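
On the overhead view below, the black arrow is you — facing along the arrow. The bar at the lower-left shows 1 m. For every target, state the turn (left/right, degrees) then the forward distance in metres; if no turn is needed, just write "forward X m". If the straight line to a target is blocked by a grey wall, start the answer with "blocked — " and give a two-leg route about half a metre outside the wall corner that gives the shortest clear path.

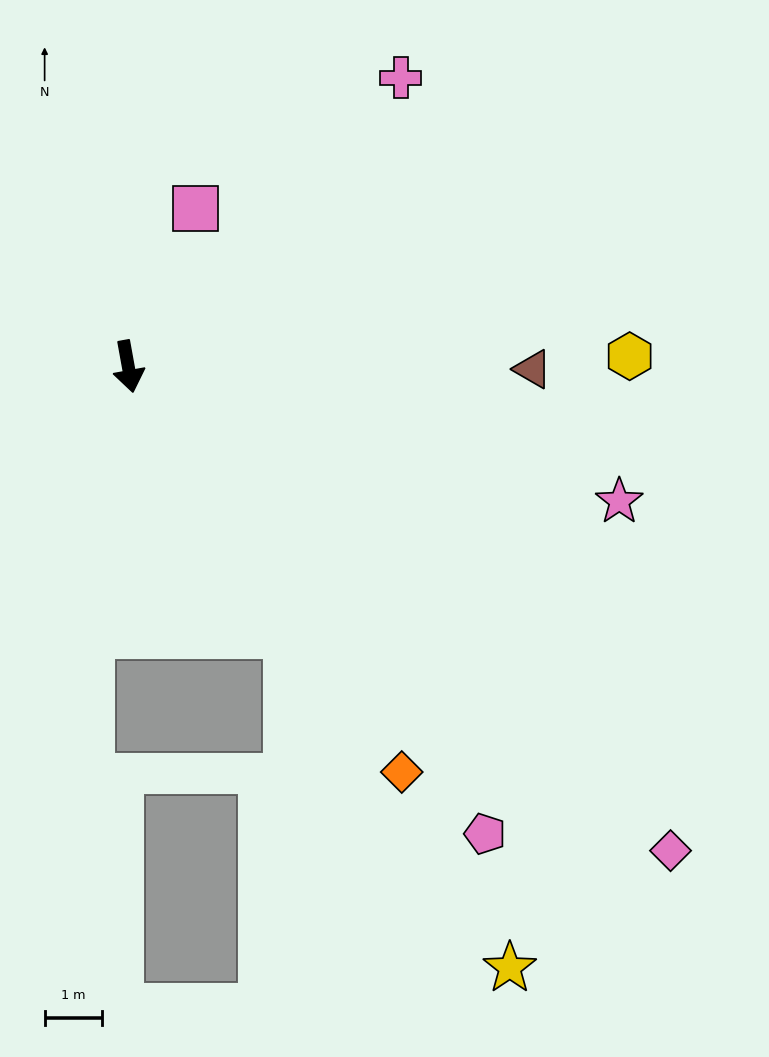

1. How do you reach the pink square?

turn left 147°, forward 3.0 m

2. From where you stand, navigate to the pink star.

turn left 64°, forward 8.9 m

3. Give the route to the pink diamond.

turn left 38°, forward 12.7 m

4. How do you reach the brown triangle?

turn left 79°, forward 7.0 m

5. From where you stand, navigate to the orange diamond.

turn left 24°, forward 8.5 m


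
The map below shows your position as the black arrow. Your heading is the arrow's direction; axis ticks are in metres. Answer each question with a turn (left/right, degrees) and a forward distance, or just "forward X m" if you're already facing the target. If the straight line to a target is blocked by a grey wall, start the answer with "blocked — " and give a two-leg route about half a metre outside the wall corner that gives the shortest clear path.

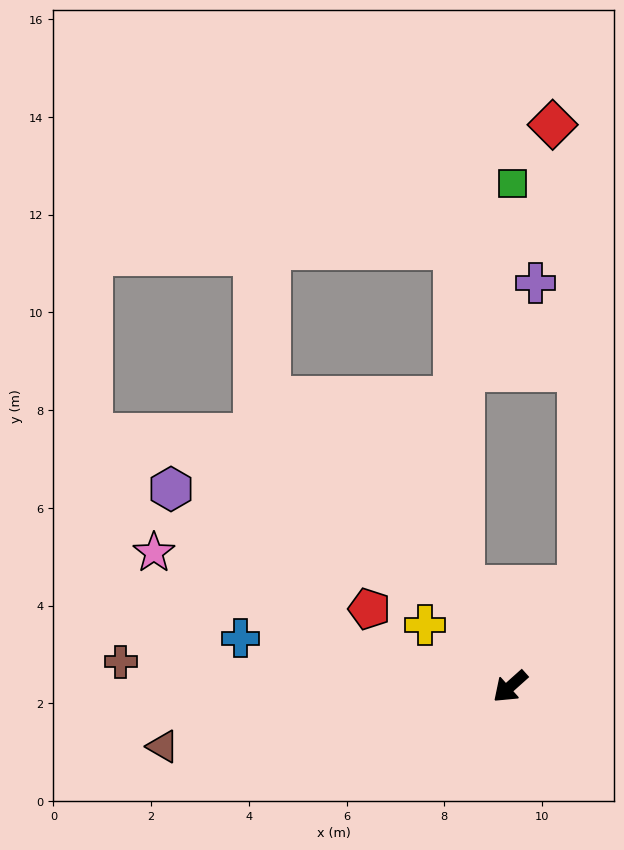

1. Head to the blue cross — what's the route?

turn right 52°, forward 5.6 m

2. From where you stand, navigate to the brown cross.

turn right 45°, forward 8.0 m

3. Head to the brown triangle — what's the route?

turn right 32°, forward 7.2 m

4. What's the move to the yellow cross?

turn right 78°, forward 2.2 m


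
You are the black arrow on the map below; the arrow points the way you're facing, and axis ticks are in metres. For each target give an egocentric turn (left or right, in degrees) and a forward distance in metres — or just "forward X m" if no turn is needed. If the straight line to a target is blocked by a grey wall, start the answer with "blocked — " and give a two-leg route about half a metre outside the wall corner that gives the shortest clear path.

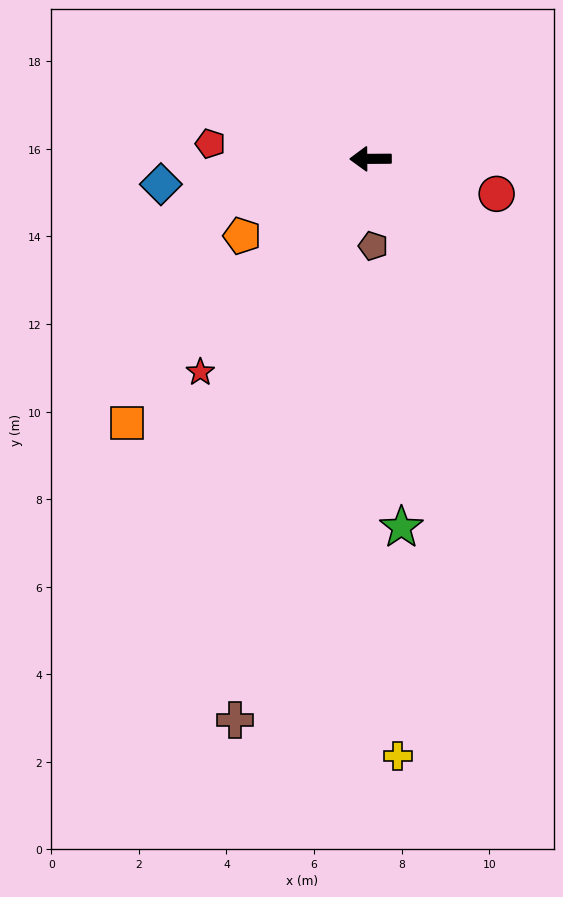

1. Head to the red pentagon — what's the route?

turn right 6°, forward 3.7 m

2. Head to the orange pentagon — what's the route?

turn left 31°, forward 3.4 m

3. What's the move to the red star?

turn left 51°, forward 6.2 m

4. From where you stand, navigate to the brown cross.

turn left 76°, forward 13.2 m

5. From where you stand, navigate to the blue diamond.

turn left 7°, forward 4.8 m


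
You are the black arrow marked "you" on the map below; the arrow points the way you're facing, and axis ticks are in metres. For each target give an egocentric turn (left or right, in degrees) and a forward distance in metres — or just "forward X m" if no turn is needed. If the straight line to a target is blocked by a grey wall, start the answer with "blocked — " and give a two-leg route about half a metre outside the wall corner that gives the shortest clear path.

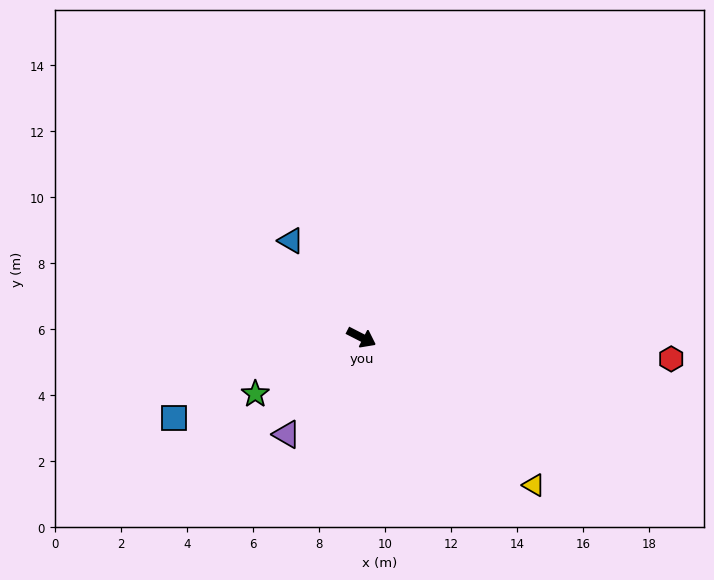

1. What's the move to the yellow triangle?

turn right 14°, forward 6.9 m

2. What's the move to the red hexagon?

turn left 23°, forward 9.4 m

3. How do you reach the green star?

turn right 125°, forward 3.6 m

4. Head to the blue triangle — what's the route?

turn left 153°, forward 3.6 m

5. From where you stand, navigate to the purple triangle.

turn right 101°, forward 3.7 m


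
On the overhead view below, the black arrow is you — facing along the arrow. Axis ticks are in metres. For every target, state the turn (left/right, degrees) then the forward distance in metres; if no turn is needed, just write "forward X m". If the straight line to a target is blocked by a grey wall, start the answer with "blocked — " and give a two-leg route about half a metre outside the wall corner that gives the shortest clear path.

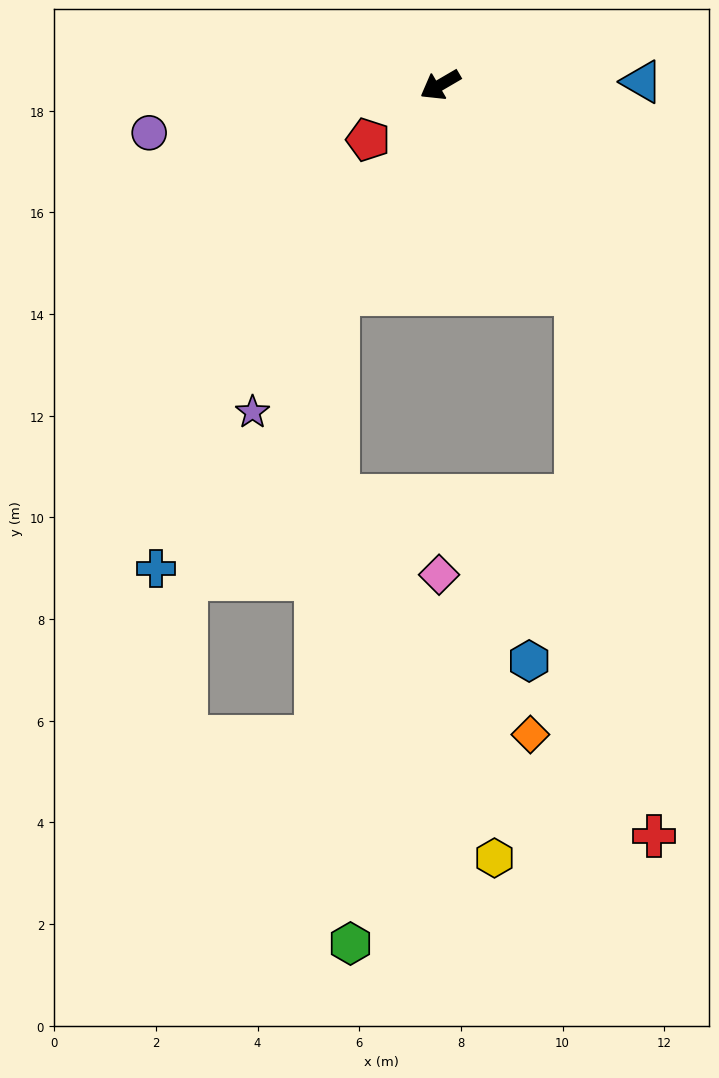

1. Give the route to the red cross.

blocked — turn left 93°, forward 4.9 m, then turn right 25°, forward 10.8 m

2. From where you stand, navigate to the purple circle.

turn right 21°, forward 5.8 m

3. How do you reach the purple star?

turn left 30°, forward 7.4 m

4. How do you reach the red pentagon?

turn left 7°, forward 1.8 m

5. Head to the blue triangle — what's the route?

turn left 151°, forward 4.0 m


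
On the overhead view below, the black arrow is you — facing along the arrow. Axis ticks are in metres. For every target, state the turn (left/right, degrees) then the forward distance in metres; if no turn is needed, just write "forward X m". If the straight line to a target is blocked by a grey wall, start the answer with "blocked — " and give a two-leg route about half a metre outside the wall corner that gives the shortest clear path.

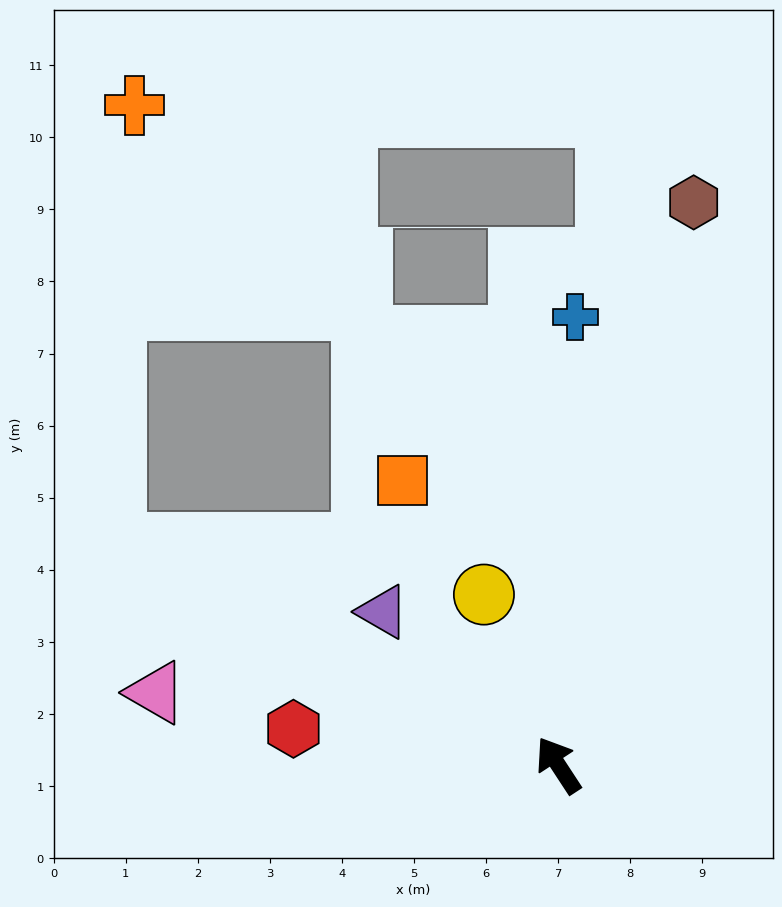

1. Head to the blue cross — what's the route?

turn right 35°, forward 6.2 m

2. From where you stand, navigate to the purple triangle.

turn left 16°, forward 3.2 m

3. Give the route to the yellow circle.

turn right 10°, forward 2.6 m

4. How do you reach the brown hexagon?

turn right 47°, forward 8.0 m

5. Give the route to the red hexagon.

turn left 49°, forward 3.7 m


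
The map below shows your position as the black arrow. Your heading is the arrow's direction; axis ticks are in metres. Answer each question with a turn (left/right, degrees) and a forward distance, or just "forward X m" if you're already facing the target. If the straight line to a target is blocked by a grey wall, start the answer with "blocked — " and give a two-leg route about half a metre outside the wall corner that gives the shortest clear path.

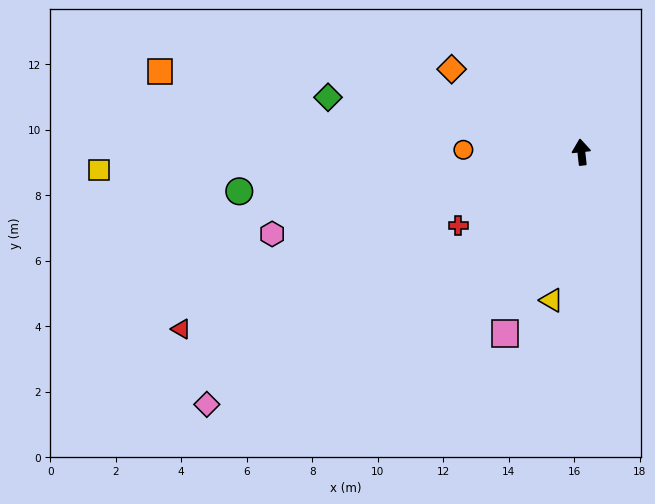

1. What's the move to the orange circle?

turn left 83°, forward 3.6 m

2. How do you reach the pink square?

turn left 151°, forward 6.0 m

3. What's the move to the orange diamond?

turn left 51°, forward 4.7 m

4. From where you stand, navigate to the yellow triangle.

turn left 162°, forward 4.6 m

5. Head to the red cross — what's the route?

turn left 115°, forward 4.4 m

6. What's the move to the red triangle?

turn left 108°, forward 13.4 m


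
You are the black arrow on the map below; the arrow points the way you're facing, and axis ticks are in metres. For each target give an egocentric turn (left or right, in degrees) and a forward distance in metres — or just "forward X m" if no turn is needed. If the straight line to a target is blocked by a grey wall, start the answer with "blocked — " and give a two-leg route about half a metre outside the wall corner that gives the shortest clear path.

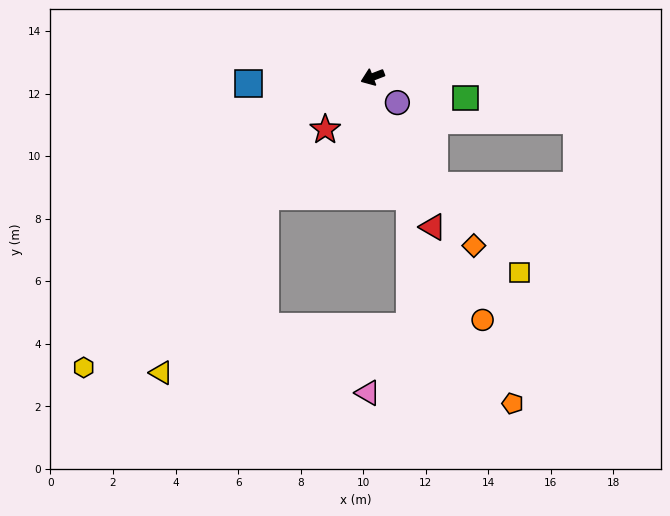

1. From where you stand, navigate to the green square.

turn left 146°, forward 3.0 m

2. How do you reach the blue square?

turn right 18°, forward 4.0 m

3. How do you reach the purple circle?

turn left 113°, forward 1.1 m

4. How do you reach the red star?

turn left 27°, forward 2.3 m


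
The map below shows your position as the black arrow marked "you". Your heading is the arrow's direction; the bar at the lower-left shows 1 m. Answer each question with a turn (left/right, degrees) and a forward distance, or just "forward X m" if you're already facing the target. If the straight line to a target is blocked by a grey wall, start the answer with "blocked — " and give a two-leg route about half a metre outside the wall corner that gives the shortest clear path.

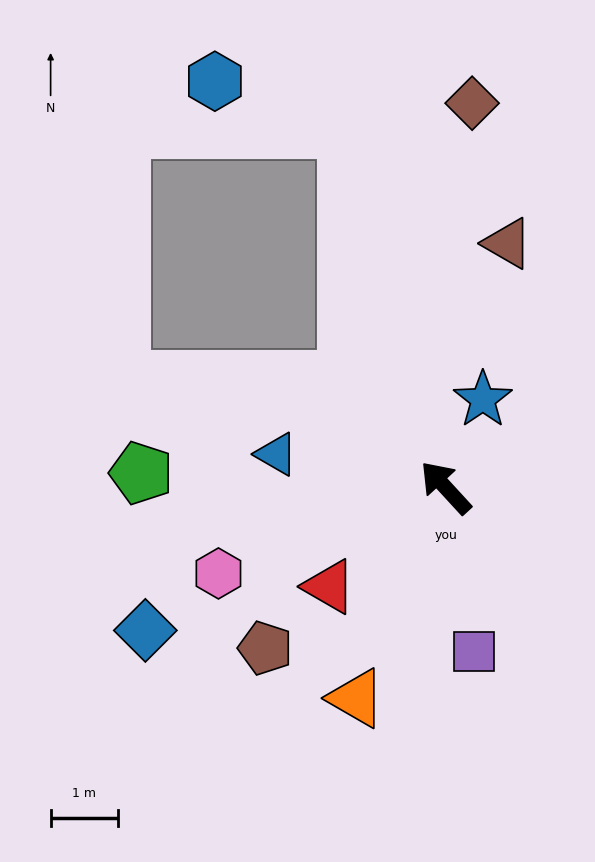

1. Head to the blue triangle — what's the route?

turn left 36°, forward 2.5 m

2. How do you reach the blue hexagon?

blocked — turn right 27°, forward 5.5 m, then turn left 54°, forward 2.1 m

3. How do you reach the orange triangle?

turn left 114°, forward 3.4 m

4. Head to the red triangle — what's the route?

turn left 88°, forward 2.3 m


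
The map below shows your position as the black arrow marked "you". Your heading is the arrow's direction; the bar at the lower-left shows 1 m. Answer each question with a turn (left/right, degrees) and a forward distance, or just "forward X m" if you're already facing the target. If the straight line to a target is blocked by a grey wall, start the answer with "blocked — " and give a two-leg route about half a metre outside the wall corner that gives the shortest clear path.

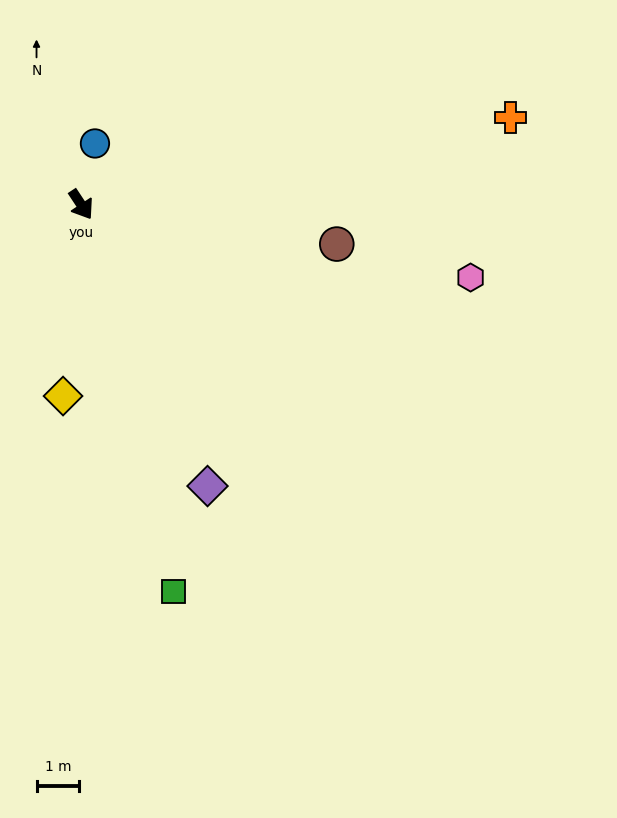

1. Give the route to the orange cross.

turn left 68°, forward 10.3 m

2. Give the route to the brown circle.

turn left 48°, forward 6.1 m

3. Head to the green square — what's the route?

turn right 20°, forward 9.4 m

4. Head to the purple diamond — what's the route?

turn right 9°, forward 7.3 m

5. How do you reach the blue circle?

turn left 134°, forward 1.5 m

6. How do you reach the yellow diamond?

turn right 39°, forward 4.5 m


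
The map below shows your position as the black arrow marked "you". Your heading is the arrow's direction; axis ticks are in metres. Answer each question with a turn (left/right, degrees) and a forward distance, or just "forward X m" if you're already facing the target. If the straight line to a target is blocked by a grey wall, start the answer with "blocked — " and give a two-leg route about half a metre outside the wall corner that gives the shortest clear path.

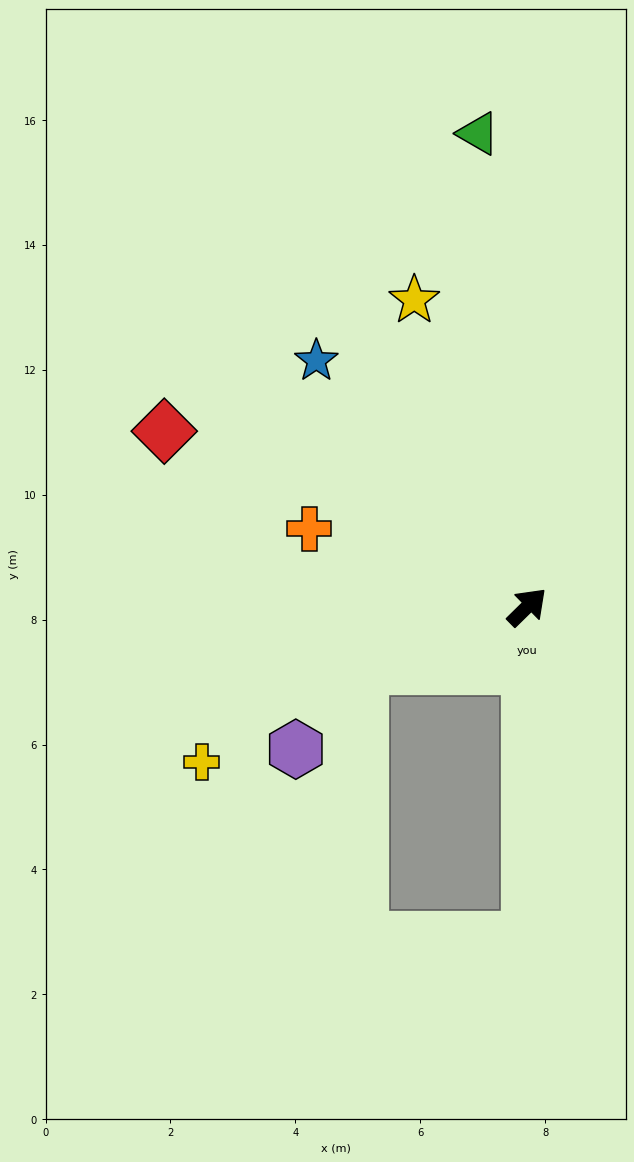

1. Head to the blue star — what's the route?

turn left 86°, forward 5.2 m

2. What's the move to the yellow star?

turn left 66°, forward 5.2 m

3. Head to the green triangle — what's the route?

turn left 51°, forward 7.6 m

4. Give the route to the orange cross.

turn left 116°, forward 3.7 m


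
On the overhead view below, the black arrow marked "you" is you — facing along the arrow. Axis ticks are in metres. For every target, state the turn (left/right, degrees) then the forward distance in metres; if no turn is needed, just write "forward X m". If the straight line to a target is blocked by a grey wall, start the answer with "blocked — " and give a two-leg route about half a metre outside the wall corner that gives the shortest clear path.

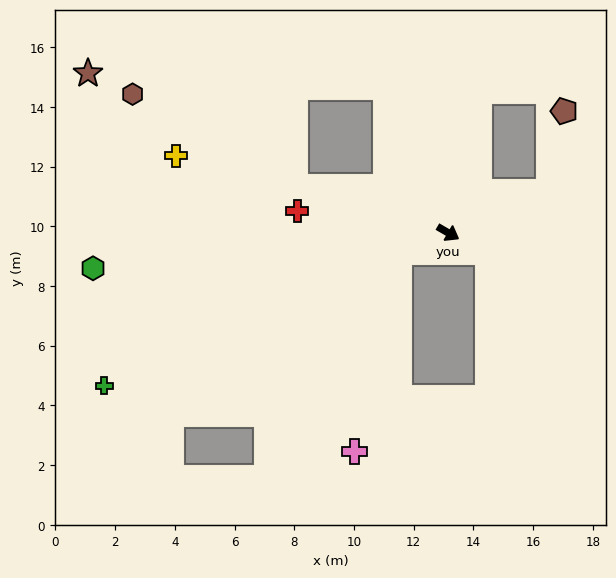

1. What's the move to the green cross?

turn right 126°, forward 12.6 m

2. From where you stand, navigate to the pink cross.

blocked — turn right 128°, forward 1.7 m, then turn left 55°, forward 6.8 m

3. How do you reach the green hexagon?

turn right 144°, forward 11.9 m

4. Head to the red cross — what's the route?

turn right 158°, forward 5.1 m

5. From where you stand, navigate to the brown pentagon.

blocked — turn left 53°, forward 3.6 m, then turn left 56°, forward 2.7 m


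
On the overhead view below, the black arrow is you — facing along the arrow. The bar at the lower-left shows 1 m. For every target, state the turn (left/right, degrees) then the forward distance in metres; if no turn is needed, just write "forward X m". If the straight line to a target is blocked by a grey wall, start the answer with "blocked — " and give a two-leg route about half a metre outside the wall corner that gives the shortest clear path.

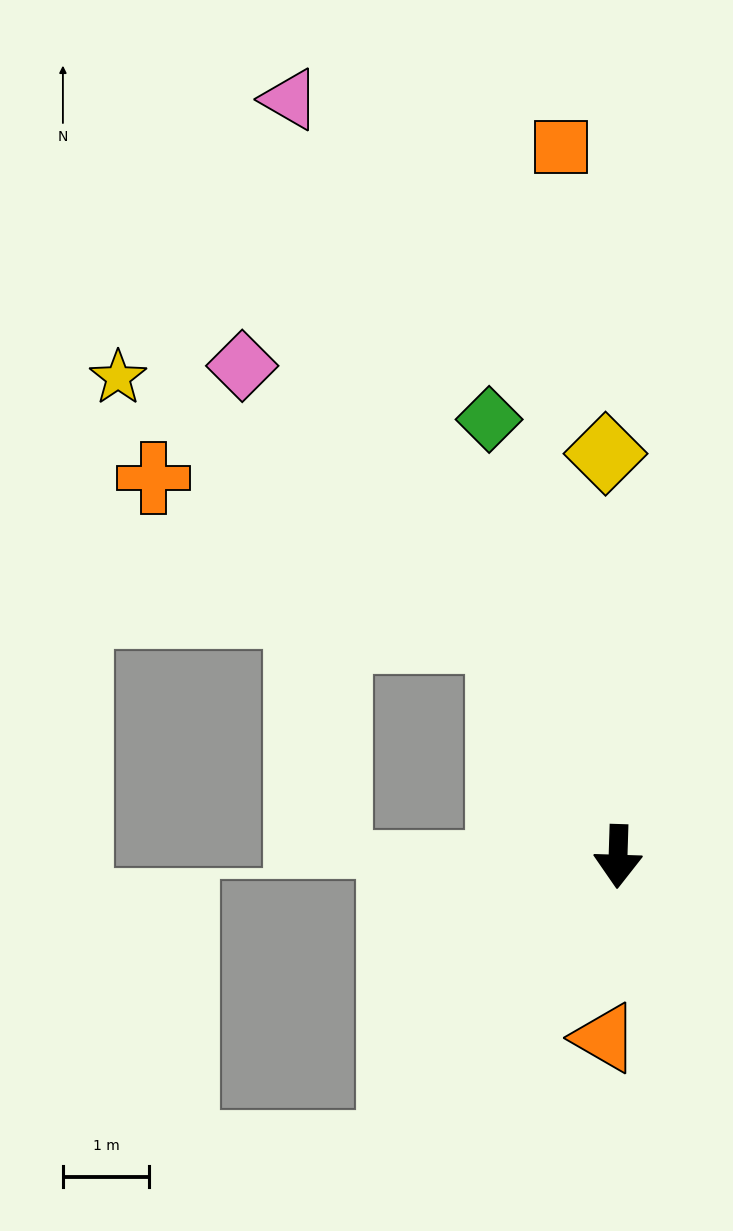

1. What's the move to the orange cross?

blocked — turn right 151°, forward 2.9 m, then turn left 38°, forward 4.4 m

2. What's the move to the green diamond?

turn right 162°, forward 5.3 m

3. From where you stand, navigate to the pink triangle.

turn right 155°, forward 9.6 m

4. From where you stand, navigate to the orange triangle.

turn right 2°, forward 2.1 m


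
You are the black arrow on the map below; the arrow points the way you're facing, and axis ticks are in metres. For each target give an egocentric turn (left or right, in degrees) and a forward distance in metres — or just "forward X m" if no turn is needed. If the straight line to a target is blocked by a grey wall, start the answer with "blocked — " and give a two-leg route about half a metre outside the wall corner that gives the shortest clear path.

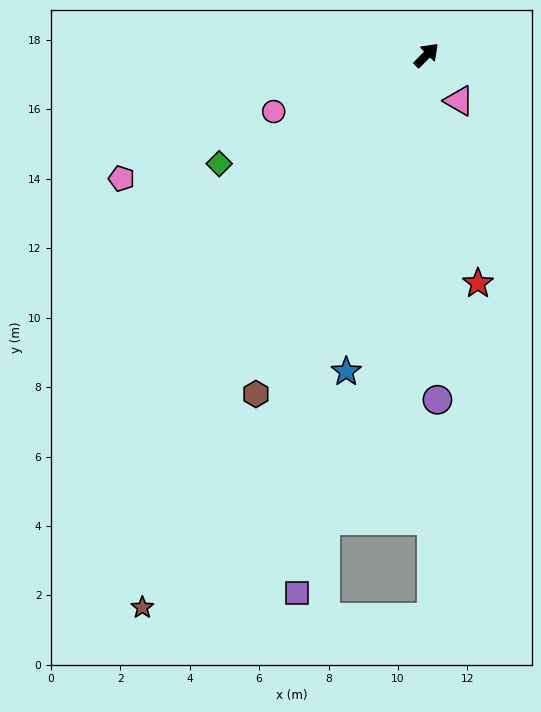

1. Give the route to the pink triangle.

turn right 100°, forward 1.6 m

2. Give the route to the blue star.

turn right 149°, forward 9.4 m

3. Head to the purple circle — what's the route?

turn right 133°, forward 9.9 m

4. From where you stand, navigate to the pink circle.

turn left 155°, forward 4.7 m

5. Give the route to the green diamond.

turn left 163°, forward 6.7 m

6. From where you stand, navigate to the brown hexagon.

turn right 162°, forward 10.9 m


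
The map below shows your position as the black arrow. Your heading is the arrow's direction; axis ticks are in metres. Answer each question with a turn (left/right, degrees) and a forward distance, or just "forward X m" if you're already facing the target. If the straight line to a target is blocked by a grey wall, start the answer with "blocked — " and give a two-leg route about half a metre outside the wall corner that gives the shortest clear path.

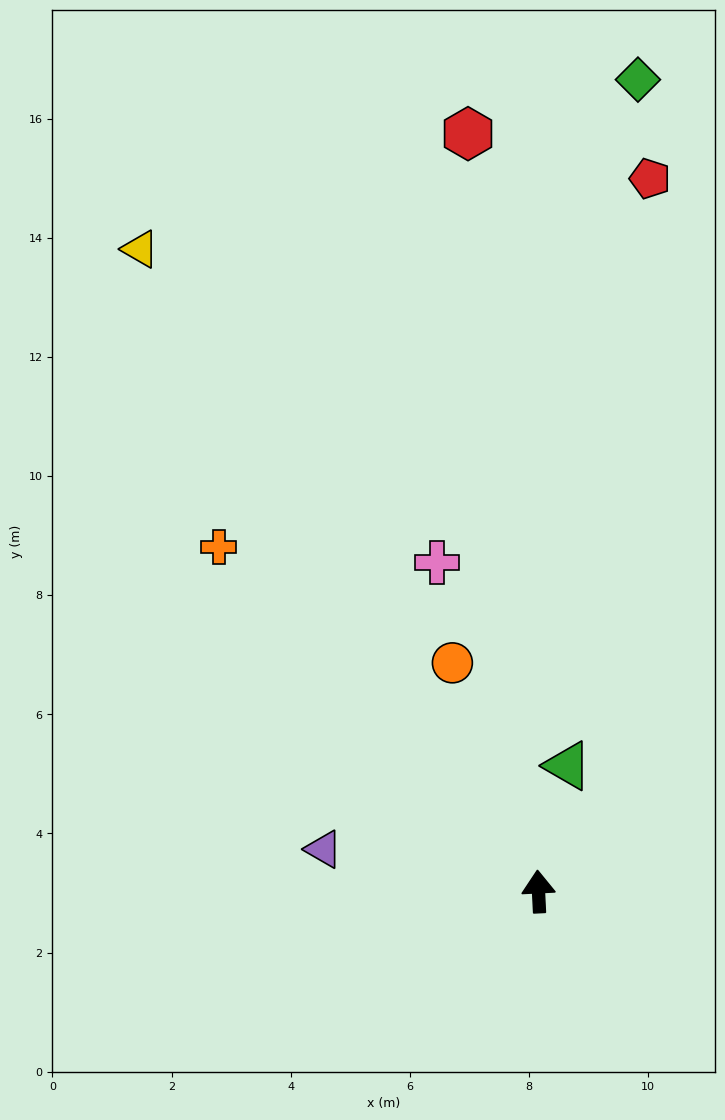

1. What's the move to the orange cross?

turn left 40°, forward 7.9 m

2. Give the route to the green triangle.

turn right 16°, forward 2.2 m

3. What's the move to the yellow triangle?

turn left 29°, forward 12.7 m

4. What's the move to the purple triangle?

turn left 76°, forward 3.7 m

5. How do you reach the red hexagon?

turn left 2°, forward 12.8 m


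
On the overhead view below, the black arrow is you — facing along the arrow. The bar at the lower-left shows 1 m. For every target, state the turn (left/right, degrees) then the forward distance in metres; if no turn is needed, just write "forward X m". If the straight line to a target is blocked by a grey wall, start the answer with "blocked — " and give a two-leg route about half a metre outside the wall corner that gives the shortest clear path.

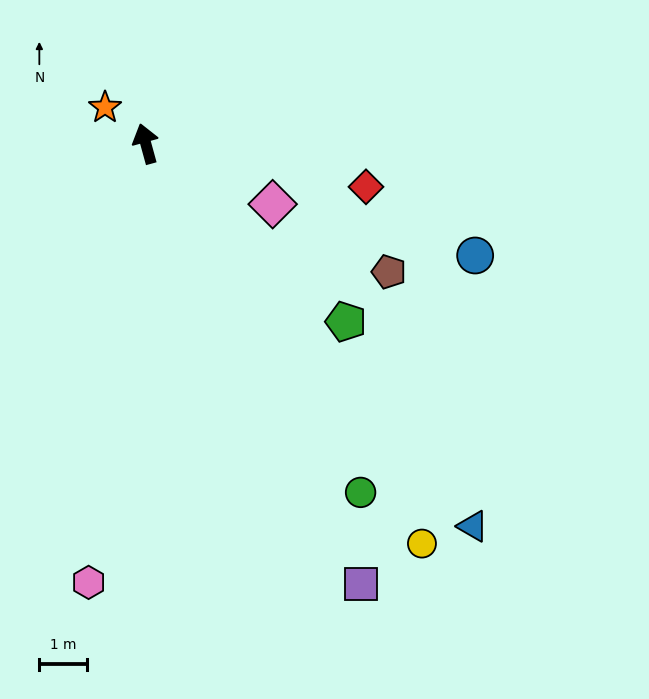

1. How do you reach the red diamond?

turn right 116°, forward 4.7 m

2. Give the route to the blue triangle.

turn right 155°, forward 10.6 m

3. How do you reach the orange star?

turn left 33°, forward 1.2 m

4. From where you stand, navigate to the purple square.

turn right 169°, forward 10.3 m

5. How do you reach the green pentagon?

turn right 147°, forward 5.7 m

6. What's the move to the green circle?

turn right 164°, forward 8.6 m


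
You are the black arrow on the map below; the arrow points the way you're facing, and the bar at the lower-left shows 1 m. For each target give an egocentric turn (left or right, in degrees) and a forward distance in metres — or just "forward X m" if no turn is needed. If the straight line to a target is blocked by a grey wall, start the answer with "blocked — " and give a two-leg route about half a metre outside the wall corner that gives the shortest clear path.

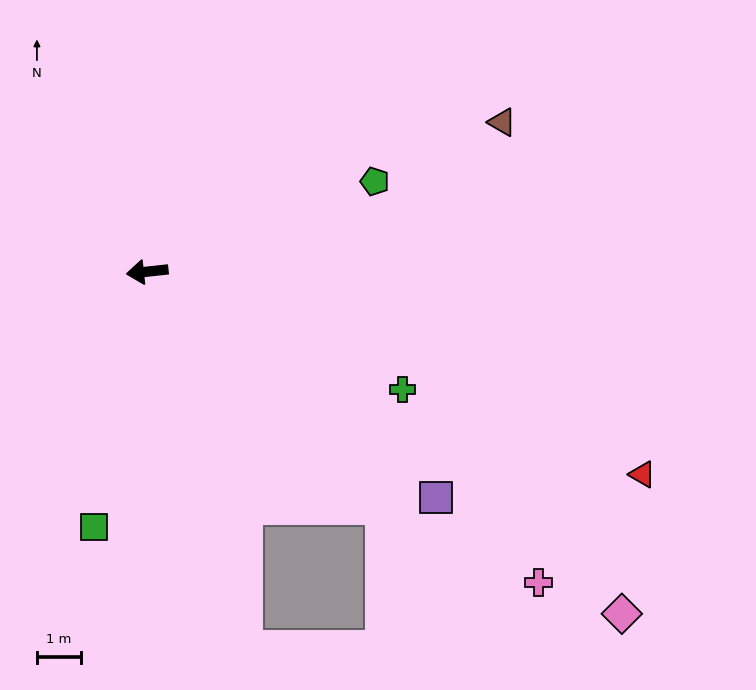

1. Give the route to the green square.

turn left 72°, forward 5.9 m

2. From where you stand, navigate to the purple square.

turn left 136°, forward 8.3 m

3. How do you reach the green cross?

turn left 149°, forward 6.4 m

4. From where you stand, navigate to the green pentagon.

turn right 165°, forward 5.6 m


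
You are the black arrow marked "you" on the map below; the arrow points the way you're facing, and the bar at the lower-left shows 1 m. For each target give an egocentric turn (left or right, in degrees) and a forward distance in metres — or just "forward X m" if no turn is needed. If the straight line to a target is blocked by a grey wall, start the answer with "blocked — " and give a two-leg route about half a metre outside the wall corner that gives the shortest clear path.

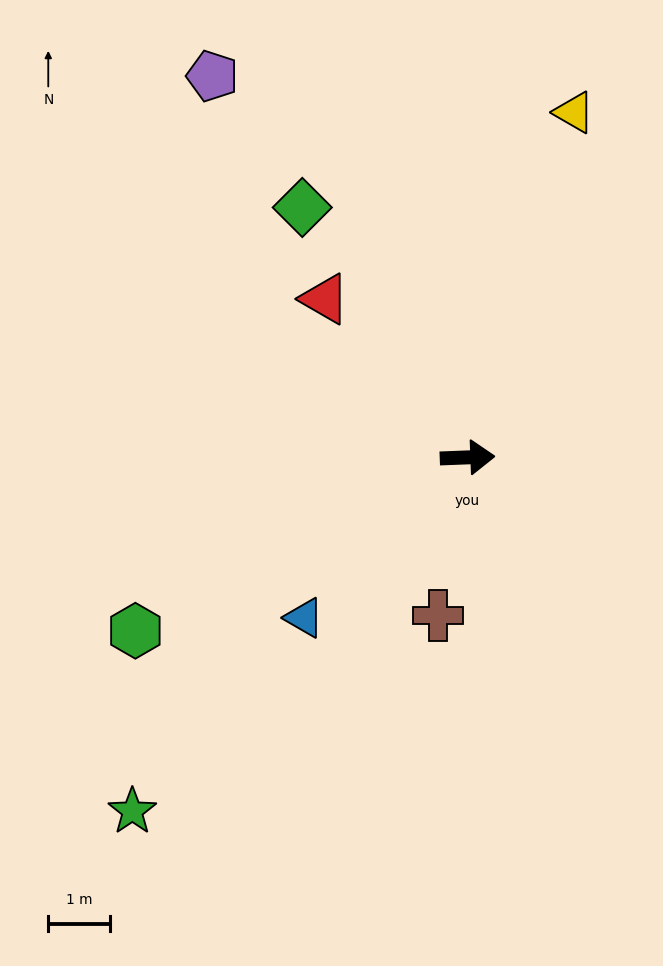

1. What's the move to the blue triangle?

turn right 138°, forward 3.7 m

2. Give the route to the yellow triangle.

turn left 71°, forward 5.8 m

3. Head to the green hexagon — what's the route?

turn right 155°, forward 6.0 m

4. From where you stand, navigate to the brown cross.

turn right 103°, forward 2.6 m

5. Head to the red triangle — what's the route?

turn left 130°, forward 3.4 m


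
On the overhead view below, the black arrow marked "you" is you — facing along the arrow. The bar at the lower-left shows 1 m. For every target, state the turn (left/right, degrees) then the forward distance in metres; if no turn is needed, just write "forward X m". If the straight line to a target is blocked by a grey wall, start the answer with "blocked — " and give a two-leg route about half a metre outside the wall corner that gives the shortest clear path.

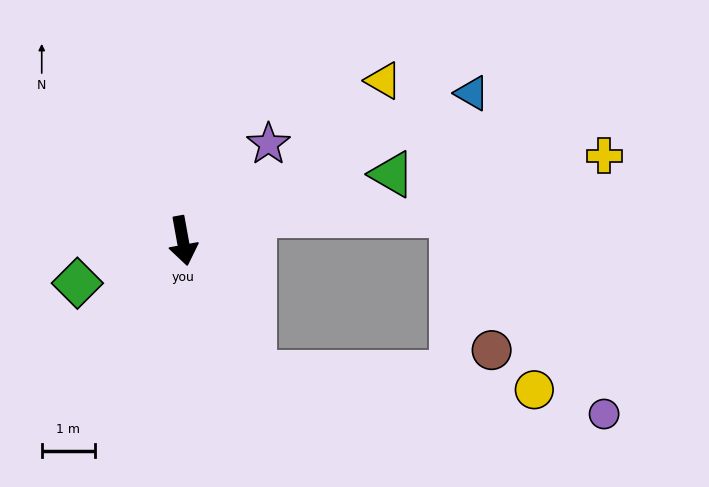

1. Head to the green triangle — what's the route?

turn left 97°, forward 4.1 m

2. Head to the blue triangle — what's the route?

turn left 107°, forward 6.1 m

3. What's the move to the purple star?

turn left 128°, forward 2.4 m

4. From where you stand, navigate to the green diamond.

turn right 78°, forward 2.1 m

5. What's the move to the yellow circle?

blocked — turn left 18°, forward 2.8 m, then turn left 58°, forward 5.3 m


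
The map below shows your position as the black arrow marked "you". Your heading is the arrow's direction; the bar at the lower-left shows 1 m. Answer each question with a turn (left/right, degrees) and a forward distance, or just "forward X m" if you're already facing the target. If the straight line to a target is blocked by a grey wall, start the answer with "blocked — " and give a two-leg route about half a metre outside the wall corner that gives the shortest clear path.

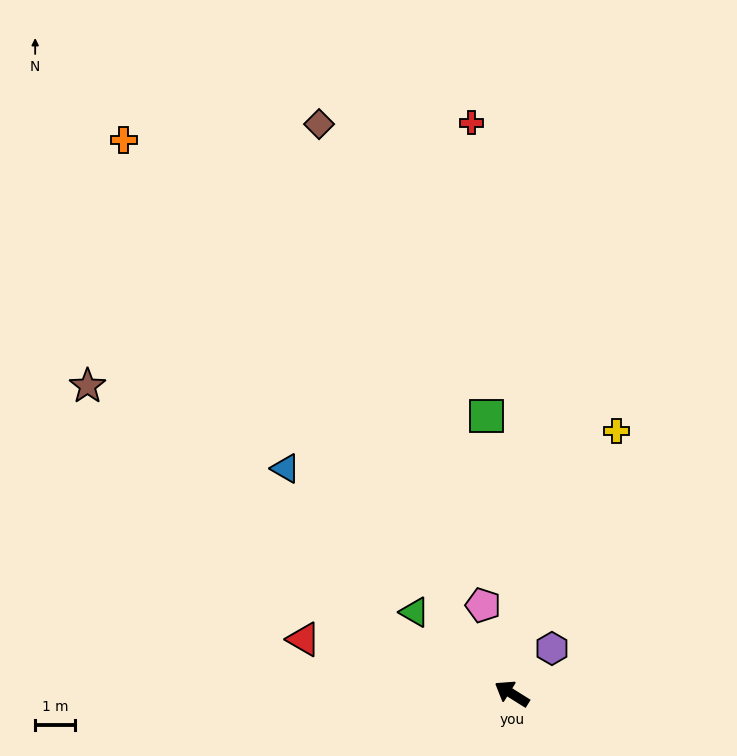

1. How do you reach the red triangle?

turn left 17°, forward 5.3 m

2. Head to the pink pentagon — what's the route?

turn right 40°, forward 2.3 m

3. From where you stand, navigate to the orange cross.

turn right 23°, forward 16.8 m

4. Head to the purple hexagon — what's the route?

turn right 100°, forward 1.5 m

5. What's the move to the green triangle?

turn right 8°, forward 3.2 m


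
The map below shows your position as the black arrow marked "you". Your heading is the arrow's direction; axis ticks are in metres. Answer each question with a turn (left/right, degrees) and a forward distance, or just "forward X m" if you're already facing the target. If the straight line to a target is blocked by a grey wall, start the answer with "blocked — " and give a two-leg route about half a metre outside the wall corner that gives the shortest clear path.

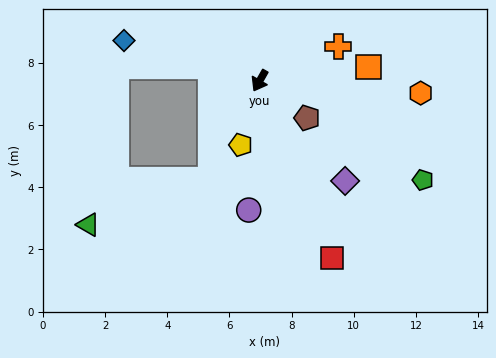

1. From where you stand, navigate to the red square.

turn left 52°, forward 6.1 m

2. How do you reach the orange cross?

turn left 143°, forward 2.8 m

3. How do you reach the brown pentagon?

turn left 81°, forward 1.9 m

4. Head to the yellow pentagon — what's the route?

turn left 13°, forward 2.2 m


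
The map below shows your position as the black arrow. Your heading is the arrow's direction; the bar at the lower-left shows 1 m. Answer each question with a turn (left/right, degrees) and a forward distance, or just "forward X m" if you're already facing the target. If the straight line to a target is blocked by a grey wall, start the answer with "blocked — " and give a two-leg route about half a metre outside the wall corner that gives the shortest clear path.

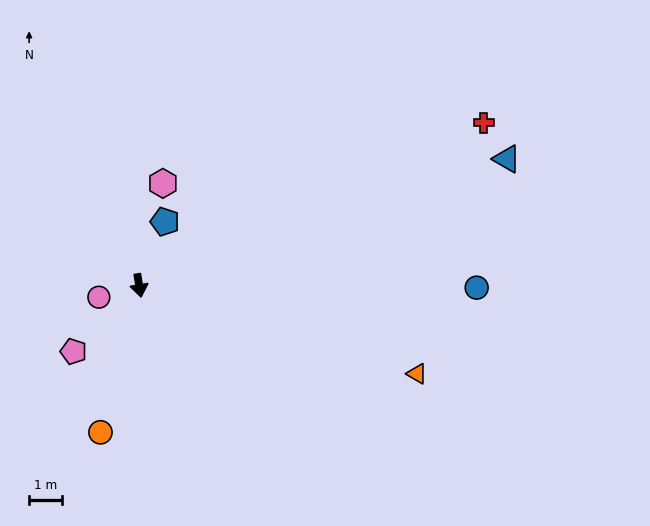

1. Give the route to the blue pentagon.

turn left 149°, forward 2.1 m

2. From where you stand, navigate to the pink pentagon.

turn right 54°, forward 2.8 m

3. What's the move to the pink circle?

turn right 83°, forward 1.3 m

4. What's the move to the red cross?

turn left 106°, forward 11.7 m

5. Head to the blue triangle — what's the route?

turn left 100°, forward 11.9 m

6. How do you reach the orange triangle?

turn left 63°, forward 8.9 m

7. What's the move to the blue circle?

turn left 80°, forward 10.3 m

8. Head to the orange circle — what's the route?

turn right 24°, forward 4.6 m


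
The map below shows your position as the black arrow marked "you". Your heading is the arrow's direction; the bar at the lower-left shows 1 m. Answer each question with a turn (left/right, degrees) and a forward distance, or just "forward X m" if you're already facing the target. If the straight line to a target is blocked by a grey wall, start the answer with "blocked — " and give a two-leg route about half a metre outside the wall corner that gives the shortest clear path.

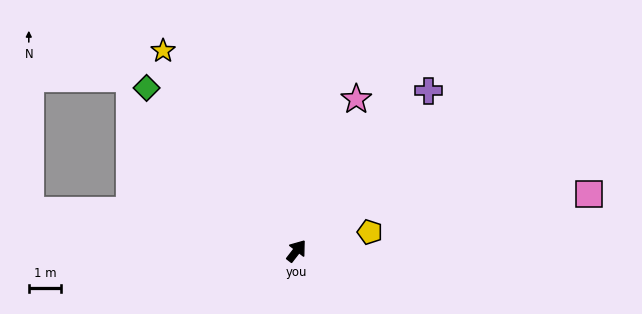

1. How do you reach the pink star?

turn left 16°, forward 5.0 m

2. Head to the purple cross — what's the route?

forward 6.4 m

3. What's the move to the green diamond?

turn left 80°, forward 6.8 m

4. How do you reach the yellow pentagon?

turn right 38°, forward 2.3 m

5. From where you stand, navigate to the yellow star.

turn left 71°, forward 7.4 m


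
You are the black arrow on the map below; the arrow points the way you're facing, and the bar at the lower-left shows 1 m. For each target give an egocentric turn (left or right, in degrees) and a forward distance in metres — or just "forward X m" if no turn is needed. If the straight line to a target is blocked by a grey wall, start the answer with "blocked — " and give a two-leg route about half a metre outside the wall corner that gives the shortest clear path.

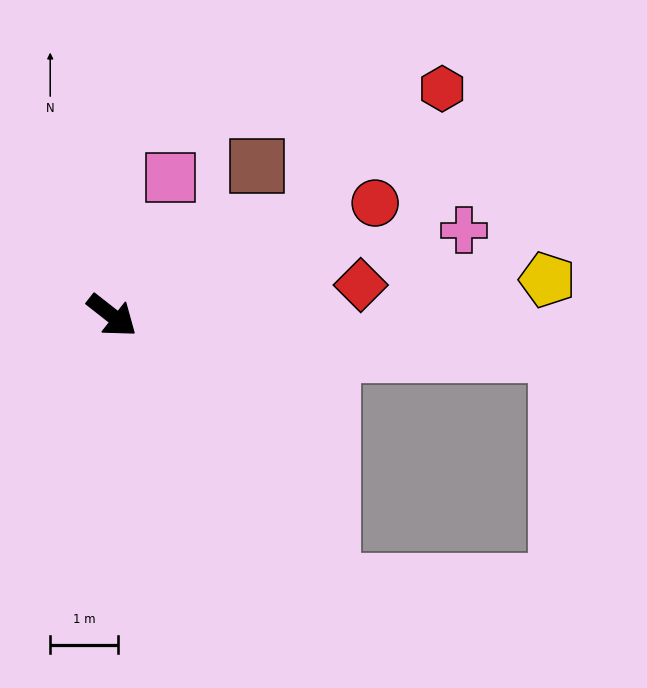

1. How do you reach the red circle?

turn left 61°, forward 4.2 m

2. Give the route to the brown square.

turn left 84°, forward 3.1 m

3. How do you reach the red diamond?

turn left 45°, forward 3.7 m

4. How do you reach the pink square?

turn left 105°, forward 2.2 m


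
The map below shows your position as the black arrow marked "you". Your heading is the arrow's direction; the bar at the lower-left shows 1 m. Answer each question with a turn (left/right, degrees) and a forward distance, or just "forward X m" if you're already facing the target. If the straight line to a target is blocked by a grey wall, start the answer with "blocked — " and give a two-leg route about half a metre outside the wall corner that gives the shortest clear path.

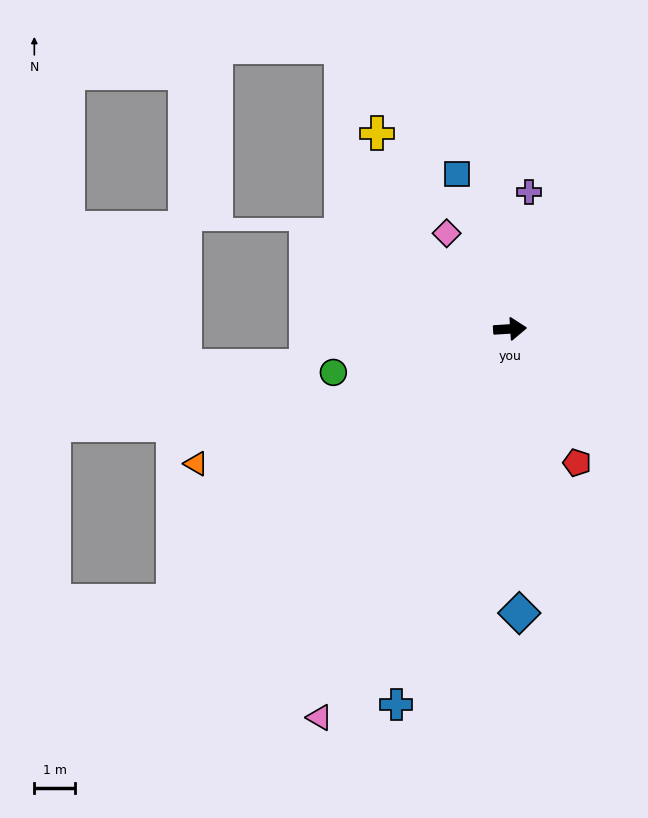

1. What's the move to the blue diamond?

turn right 92°, forward 7.0 m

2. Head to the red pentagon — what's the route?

turn right 67°, forward 3.7 m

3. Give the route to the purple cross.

turn left 78°, forward 3.4 m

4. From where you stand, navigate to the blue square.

turn left 105°, forward 4.0 m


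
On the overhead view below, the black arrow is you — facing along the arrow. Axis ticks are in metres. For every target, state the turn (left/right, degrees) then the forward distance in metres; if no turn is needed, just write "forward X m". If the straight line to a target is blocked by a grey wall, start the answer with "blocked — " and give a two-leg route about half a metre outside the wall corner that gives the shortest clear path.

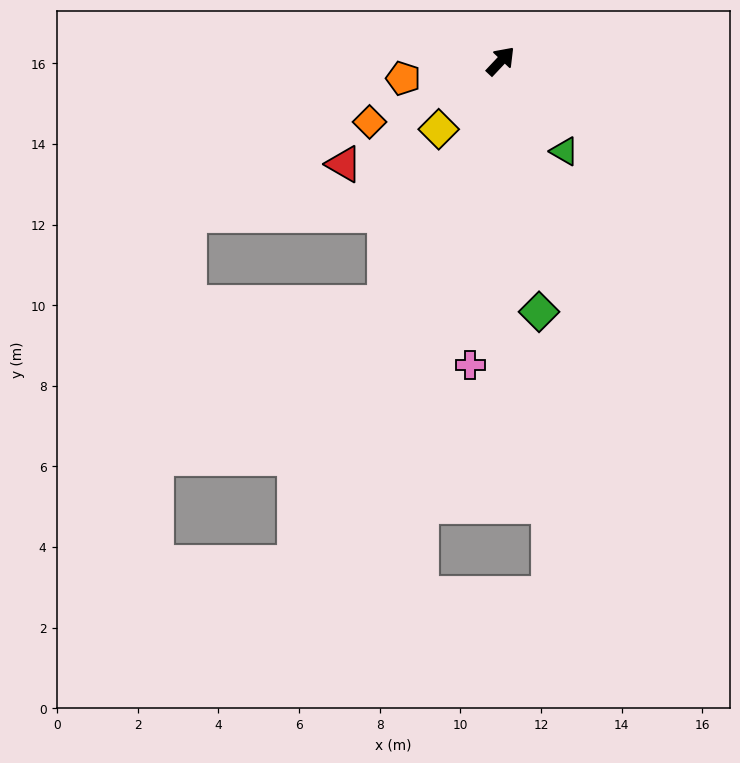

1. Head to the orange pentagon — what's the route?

turn left 143°, forward 2.5 m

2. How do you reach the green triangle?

turn right 102°, forward 2.7 m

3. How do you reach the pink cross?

turn right 143°, forward 7.6 m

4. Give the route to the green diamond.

turn right 128°, forward 6.3 m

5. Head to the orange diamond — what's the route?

turn left 158°, forward 3.6 m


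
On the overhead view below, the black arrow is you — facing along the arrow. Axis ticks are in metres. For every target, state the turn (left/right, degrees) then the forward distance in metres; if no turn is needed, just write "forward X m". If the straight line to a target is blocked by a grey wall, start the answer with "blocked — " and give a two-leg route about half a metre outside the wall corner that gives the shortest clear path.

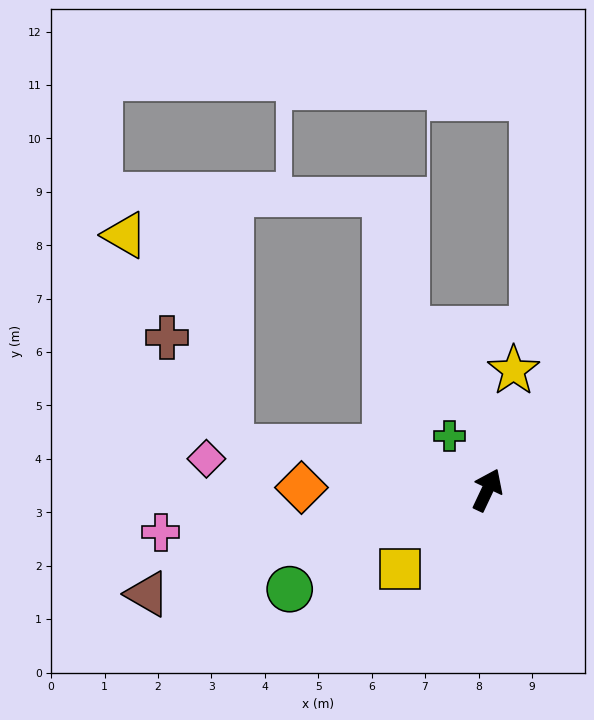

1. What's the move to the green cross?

turn left 61°, forward 1.2 m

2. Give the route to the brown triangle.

turn left 132°, forward 6.7 m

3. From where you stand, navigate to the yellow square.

turn left 157°, forward 2.2 m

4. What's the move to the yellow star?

turn left 13°, forward 2.3 m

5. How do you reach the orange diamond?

turn left 115°, forward 3.5 m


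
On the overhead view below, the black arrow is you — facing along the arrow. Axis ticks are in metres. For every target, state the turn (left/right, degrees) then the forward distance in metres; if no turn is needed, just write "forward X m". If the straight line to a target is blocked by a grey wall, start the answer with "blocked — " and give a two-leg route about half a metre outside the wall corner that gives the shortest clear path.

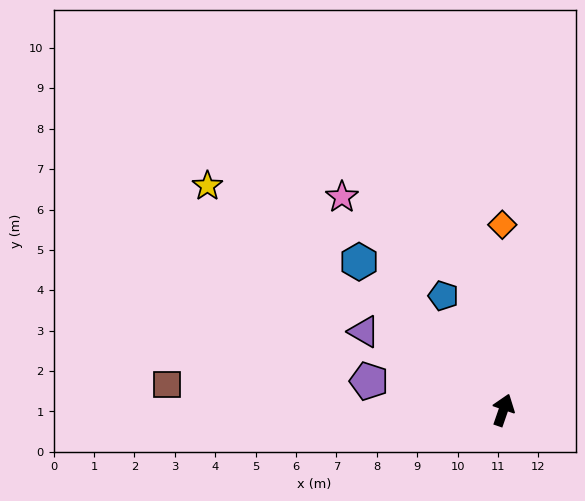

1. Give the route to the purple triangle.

turn left 80°, forward 4.0 m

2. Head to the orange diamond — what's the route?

turn left 19°, forward 4.6 m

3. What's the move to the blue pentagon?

turn left 47°, forward 3.2 m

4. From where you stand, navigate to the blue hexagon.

turn left 63°, forward 5.1 m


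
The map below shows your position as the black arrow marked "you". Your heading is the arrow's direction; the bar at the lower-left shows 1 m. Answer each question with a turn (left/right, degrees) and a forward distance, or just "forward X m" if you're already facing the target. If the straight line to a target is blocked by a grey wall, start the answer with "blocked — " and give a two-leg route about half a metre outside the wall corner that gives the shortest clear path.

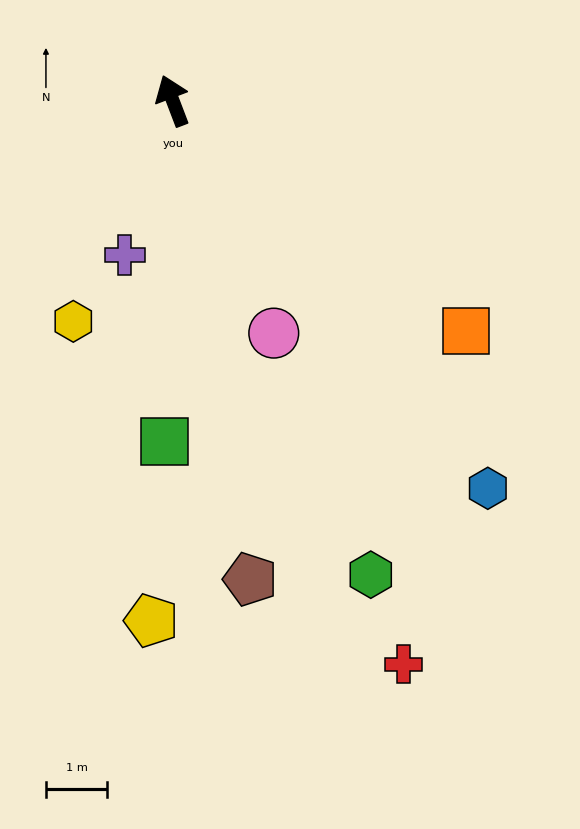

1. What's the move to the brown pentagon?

turn left 168°, forward 7.9 m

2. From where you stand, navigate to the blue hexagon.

turn right 162°, forward 8.1 m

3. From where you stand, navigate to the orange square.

turn right 149°, forward 6.1 m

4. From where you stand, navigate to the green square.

turn left 158°, forward 5.6 m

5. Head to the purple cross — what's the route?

turn left 142°, forward 2.6 m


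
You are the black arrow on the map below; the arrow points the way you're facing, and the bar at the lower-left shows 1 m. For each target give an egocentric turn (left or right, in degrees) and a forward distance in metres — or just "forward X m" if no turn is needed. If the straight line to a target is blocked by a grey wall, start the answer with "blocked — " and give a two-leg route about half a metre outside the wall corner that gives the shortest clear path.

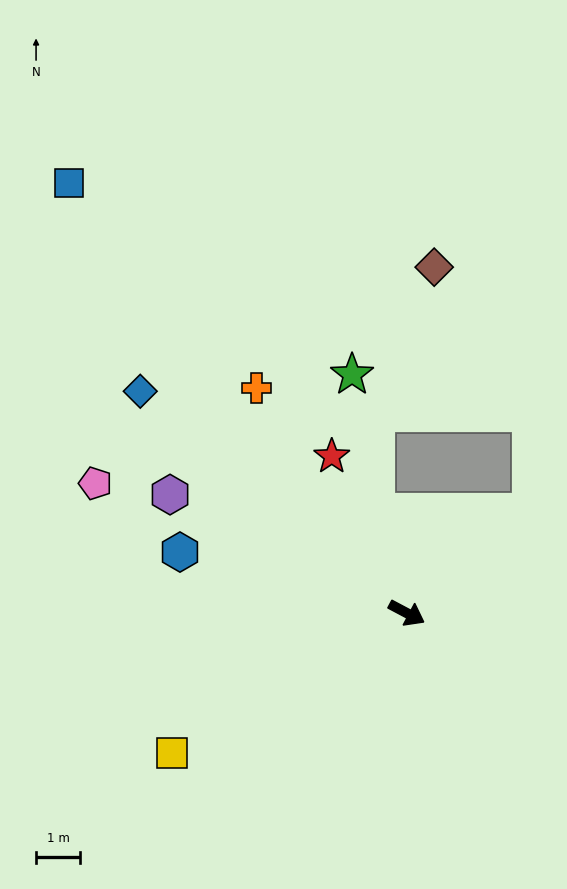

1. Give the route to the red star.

turn left 144°, forward 3.9 m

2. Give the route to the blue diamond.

turn left 168°, forward 7.8 m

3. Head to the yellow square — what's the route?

turn right 121°, forward 6.2 m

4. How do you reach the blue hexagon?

turn right 167°, forward 5.3 m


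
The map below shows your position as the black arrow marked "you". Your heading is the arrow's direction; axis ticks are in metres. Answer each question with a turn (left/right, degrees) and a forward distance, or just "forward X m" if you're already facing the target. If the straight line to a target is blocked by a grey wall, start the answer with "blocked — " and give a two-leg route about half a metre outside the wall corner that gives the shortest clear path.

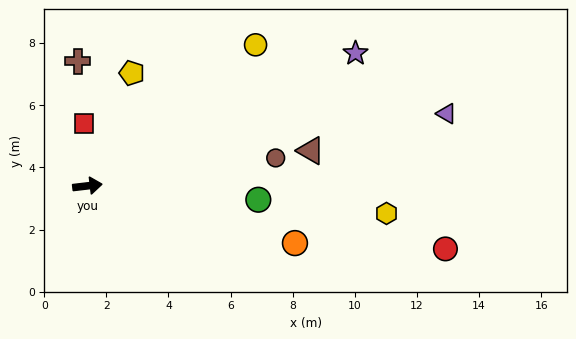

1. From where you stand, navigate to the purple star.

turn left 20°, forward 9.6 m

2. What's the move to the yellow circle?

turn left 33°, forward 7.1 m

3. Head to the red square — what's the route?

turn left 86°, forward 2.0 m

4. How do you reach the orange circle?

turn right 22°, forward 6.9 m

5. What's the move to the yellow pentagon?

turn left 62°, forward 3.9 m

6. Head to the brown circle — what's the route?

forward 6.1 m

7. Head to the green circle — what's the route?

turn right 11°, forward 5.5 m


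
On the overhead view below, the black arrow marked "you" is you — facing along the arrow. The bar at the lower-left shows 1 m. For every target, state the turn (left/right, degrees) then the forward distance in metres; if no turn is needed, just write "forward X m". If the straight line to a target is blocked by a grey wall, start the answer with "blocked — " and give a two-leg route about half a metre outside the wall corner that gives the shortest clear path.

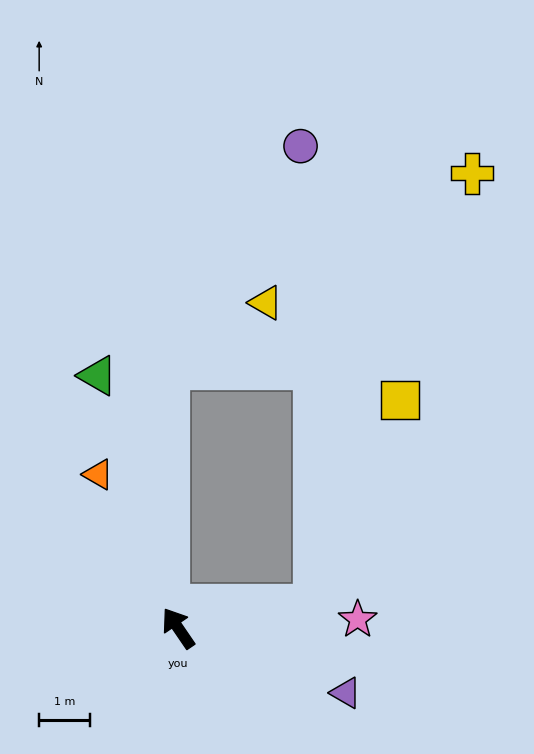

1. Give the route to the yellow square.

blocked — turn right 115°, forward 2.7 m, then turn left 58°, forward 4.4 m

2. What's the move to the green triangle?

turn right 17°, forward 5.2 m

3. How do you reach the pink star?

turn right 122°, forward 3.6 m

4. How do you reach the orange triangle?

turn right 7°, forward 3.4 m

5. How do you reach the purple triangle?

turn right 145°, forward 3.6 m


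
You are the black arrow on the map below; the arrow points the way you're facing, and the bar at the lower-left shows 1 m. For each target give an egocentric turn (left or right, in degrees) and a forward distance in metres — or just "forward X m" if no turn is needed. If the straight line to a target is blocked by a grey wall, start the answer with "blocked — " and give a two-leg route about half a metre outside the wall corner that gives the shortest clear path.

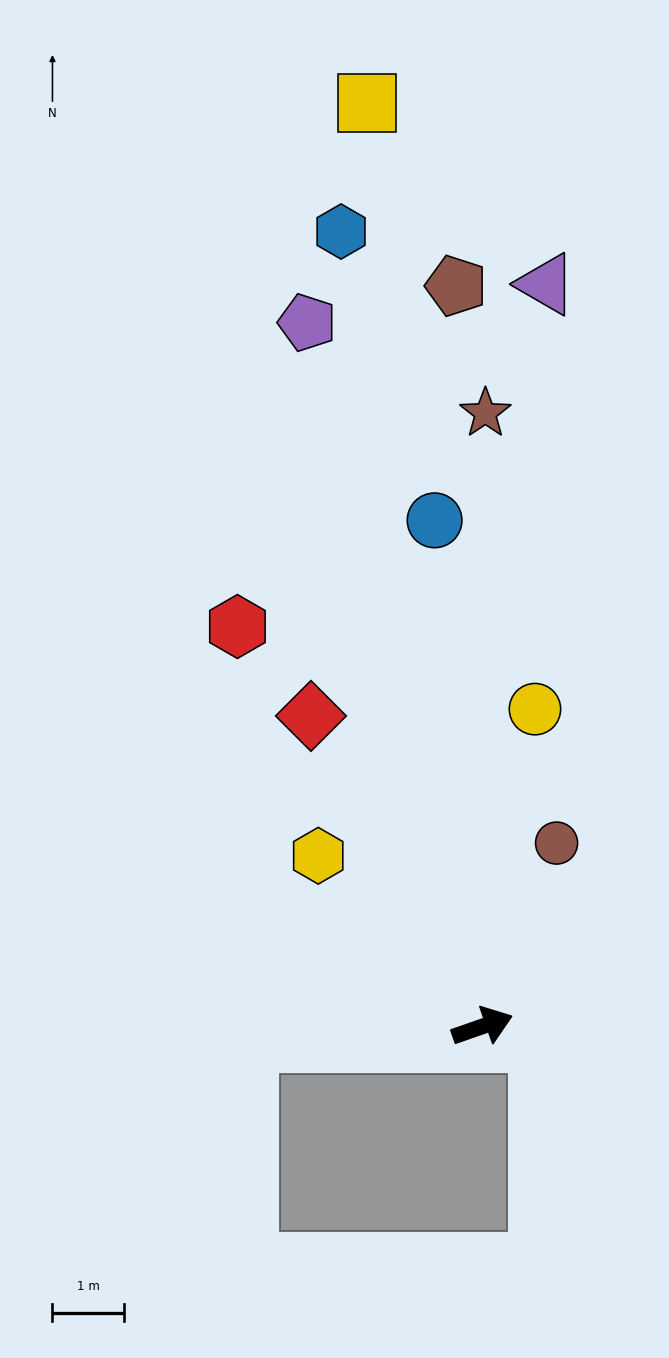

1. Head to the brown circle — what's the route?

turn left 49°, forward 2.8 m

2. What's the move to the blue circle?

turn left 76°, forward 7.1 m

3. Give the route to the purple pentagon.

turn left 85°, forward 10.1 m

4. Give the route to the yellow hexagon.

turn left 115°, forward 3.3 m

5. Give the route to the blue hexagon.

turn left 81°, forward 11.3 m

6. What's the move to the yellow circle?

turn left 61°, forward 4.5 m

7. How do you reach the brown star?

turn left 71°, forward 8.6 m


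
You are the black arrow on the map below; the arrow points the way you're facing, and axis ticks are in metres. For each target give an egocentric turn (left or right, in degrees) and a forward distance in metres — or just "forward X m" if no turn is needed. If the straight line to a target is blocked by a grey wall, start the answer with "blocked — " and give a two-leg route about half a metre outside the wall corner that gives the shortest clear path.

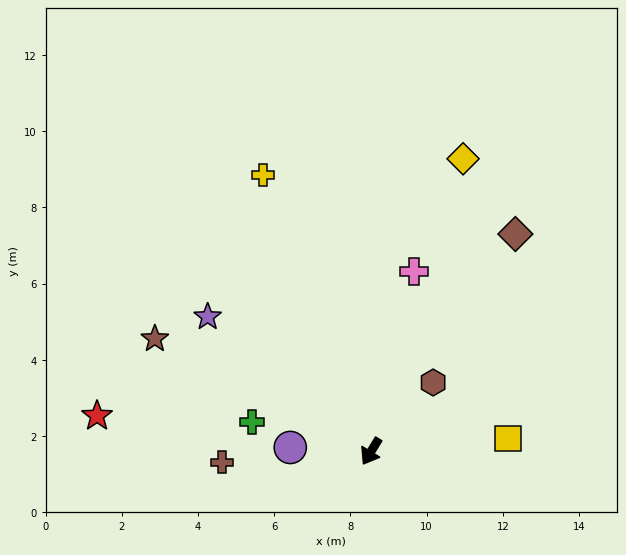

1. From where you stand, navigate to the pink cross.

turn right 162°, forward 4.9 m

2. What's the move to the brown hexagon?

turn left 169°, forward 2.4 m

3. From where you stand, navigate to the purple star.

turn right 98°, forward 5.6 m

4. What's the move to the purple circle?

turn right 61°, forward 2.1 m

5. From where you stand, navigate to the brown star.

turn right 86°, forward 6.4 m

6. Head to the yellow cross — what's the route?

turn right 127°, forward 7.8 m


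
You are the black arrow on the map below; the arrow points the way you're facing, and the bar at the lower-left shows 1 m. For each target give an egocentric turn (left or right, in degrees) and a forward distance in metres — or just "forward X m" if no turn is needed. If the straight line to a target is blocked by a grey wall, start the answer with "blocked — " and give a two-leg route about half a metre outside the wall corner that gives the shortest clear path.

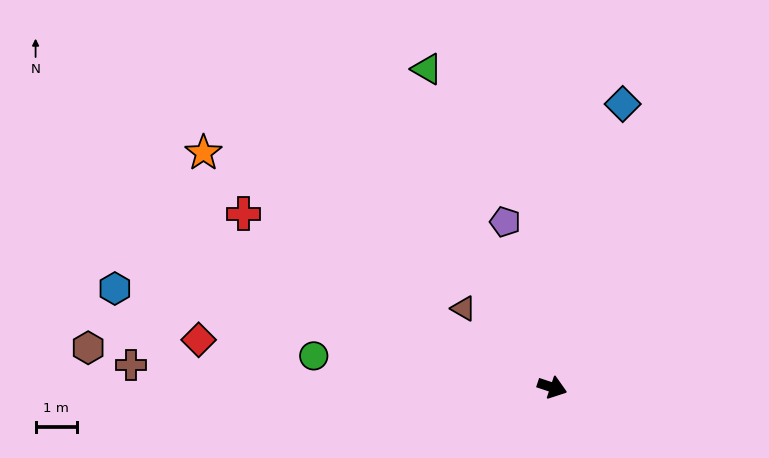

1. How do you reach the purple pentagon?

turn left 124°, forward 4.1 m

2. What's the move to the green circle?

turn right 169°, forward 5.8 m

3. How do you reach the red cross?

turn left 169°, forward 8.5 m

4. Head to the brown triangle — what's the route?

turn left 157°, forward 2.9 m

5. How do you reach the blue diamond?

turn left 94°, forward 7.0 m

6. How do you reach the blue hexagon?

turn right 174°, forward 10.8 m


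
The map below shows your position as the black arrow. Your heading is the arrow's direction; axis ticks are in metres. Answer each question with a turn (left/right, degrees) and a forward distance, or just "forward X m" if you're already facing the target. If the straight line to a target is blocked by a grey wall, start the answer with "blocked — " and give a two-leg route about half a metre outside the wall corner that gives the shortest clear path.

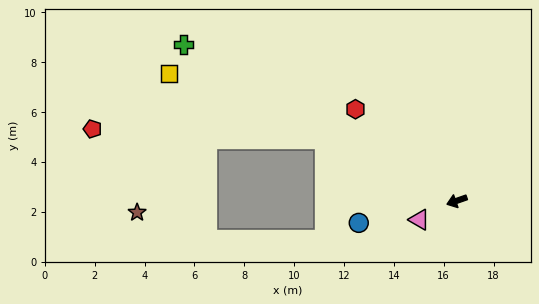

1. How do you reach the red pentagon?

blocked — turn right 44°, forward 5.8 m, then turn left 22°, forward 9.4 m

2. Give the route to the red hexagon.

turn right 61°, forward 5.5 m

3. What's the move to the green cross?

turn right 49°, forward 12.6 m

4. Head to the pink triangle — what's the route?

turn left 7°, forward 1.7 m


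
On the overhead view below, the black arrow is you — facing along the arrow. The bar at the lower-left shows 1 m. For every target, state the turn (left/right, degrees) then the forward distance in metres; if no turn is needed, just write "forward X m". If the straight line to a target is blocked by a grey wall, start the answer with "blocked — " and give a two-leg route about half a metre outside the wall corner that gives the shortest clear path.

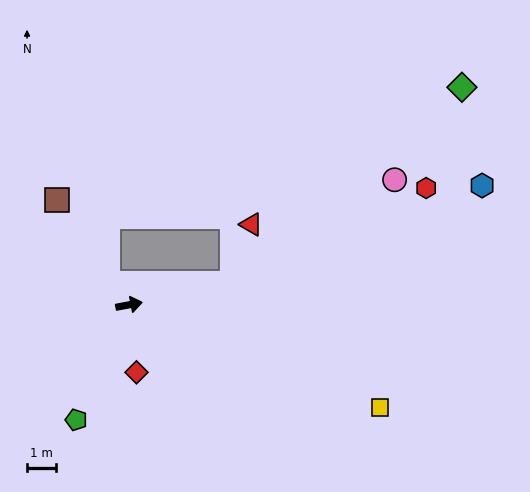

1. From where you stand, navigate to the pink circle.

blocked — forward 3.6 m, then turn left 22°, forward 6.6 m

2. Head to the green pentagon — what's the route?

turn right 125°, forward 4.3 m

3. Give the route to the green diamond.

blocked — forward 3.6 m, then turn left 30°, forward 10.3 m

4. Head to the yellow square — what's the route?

turn right 33°, forward 9.2 m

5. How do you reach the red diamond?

turn right 94°, forward 2.3 m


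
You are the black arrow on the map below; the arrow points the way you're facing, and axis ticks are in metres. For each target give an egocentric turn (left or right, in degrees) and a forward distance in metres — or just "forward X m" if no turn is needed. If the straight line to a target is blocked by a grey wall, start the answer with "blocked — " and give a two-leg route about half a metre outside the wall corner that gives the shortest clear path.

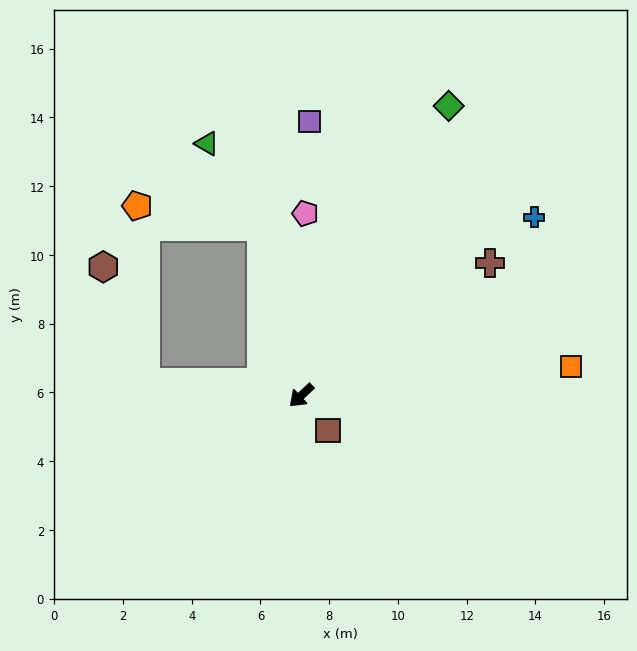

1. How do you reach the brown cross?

turn left 172°, forward 6.7 m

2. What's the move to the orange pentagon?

blocked — turn right 120°, forward 5.0 m, then turn left 67°, forward 3.7 m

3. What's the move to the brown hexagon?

blocked — turn right 48°, forward 4.5 m, then turn right 65°, forward 3.6 m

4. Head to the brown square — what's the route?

turn left 84°, forward 1.3 m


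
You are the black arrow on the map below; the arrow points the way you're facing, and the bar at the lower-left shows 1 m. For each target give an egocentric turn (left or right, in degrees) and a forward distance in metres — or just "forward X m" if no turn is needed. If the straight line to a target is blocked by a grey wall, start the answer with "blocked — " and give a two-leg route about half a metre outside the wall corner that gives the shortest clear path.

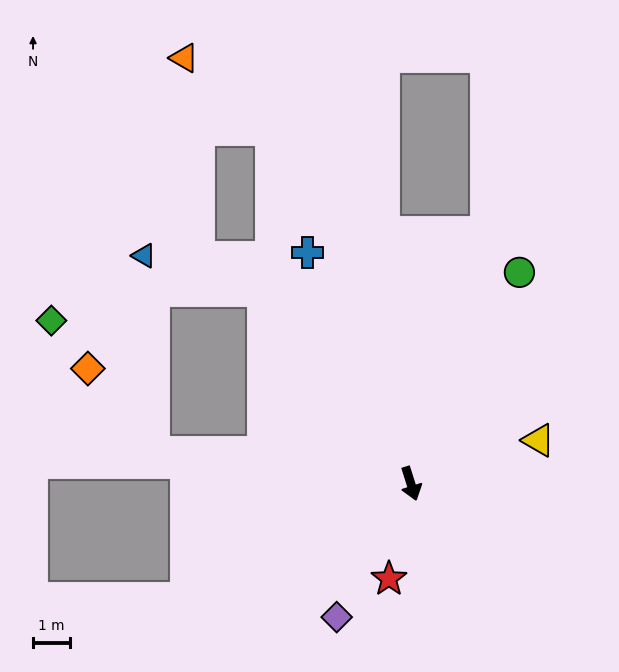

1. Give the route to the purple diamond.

turn right 47°, forward 4.2 m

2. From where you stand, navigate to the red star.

turn right 30°, forward 2.7 m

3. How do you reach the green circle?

turn left 135°, forward 6.5 m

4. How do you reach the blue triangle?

blocked — turn right 160°, forward 6.6 m, then turn left 36°, forward 3.4 m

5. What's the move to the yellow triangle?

turn left 91°, forward 3.7 m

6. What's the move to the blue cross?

turn right 173°, forward 6.9 m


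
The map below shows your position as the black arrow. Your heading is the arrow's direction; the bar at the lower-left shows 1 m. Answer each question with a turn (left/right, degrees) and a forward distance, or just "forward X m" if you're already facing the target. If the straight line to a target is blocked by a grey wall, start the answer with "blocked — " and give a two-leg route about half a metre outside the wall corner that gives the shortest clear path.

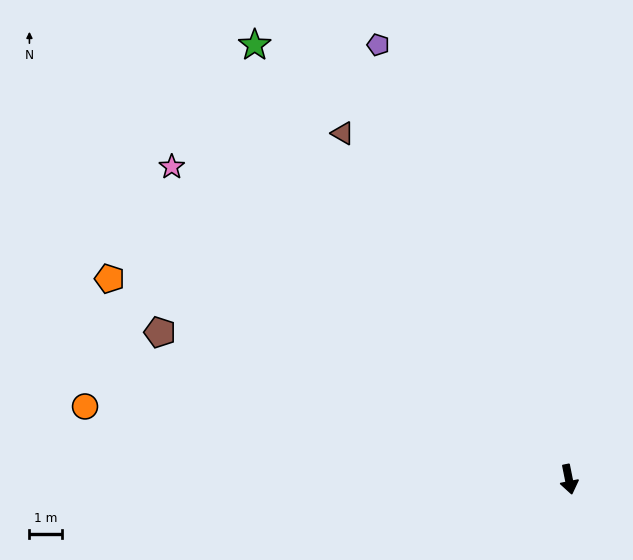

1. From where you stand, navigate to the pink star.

turn right 140°, forward 15.4 m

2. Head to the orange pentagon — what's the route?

turn right 125°, forward 15.2 m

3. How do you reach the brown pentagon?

turn right 121°, forward 13.2 m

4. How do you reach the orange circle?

turn right 110°, forward 14.9 m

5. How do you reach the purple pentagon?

turn right 168°, forward 14.4 m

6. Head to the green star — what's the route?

turn right 155°, forward 16.3 m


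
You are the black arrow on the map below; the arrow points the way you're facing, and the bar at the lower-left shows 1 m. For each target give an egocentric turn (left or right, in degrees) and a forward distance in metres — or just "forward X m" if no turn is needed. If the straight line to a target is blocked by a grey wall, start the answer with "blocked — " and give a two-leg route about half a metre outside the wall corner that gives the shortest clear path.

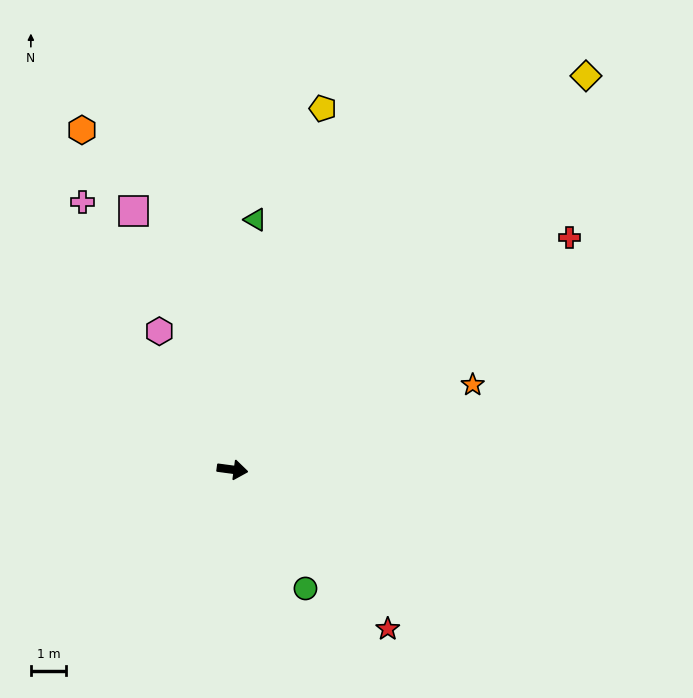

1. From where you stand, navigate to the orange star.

turn left 27°, forward 7.3 m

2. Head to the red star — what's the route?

turn right 38°, forward 6.4 m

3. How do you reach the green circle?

turn right 51°, forward 4.0 m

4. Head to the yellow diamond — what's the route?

turn left 56°, forward 15.1 m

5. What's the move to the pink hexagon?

turn left 125°, forward 4.5 m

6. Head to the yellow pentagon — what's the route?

turn left 84°, forward 10.6 m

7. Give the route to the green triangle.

turn left 92°, forward 7.2 m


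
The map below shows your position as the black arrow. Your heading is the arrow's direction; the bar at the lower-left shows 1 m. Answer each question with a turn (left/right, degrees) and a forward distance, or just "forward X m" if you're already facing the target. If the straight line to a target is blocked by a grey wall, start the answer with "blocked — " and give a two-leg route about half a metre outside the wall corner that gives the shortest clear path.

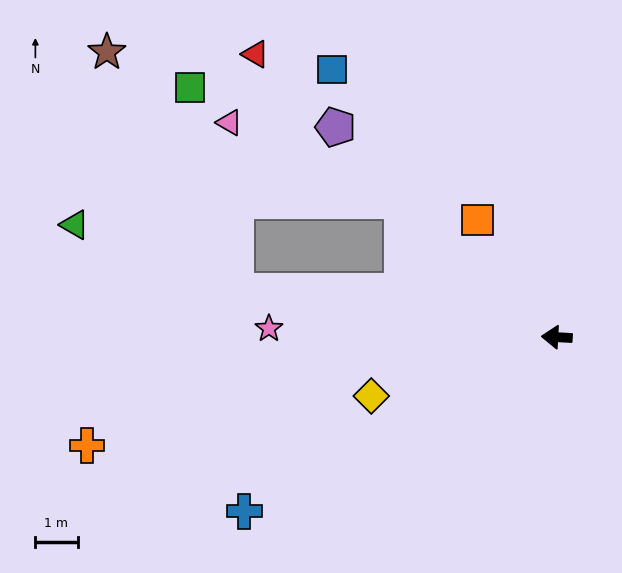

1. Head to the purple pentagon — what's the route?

turn right 40°, forward 7.2 m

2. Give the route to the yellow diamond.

turn left 21°, forward 4.6 m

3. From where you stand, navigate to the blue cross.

turn left 32°, forward 8.5 m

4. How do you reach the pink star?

forward 6.8 m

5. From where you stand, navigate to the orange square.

turn right 53°, forward 3.3 m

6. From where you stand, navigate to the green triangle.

blocked — turn right 5°, forward 7.7 m, then turn right 14°, forward 4.1 m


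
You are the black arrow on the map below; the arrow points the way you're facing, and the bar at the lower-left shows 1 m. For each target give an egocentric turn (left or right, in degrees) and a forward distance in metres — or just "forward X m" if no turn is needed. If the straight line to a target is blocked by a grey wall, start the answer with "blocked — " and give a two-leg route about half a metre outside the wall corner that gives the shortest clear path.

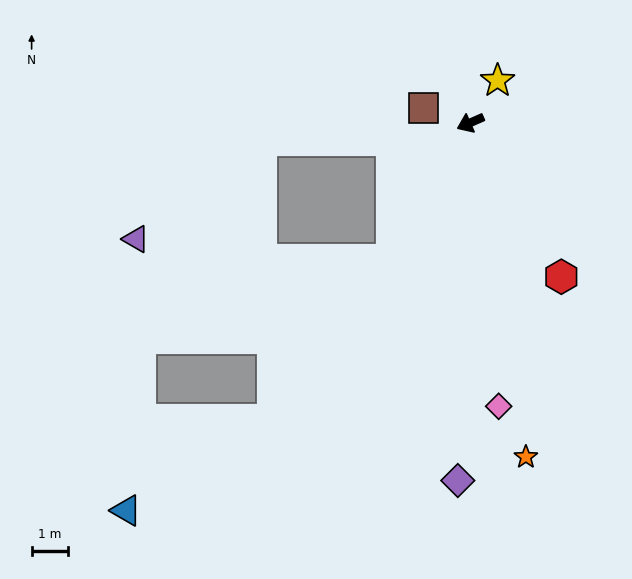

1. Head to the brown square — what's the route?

turn right 41°, forward 1.3 m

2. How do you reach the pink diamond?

turn left 72°, forward 7.8 m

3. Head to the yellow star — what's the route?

turn right 147°, forward 1.4 m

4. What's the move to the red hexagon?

turn left 97°, forward 4.9 m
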